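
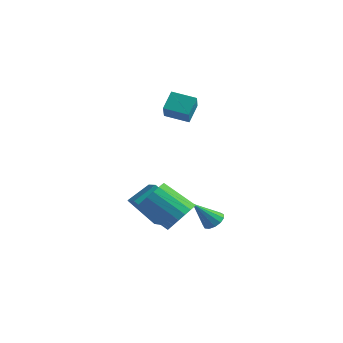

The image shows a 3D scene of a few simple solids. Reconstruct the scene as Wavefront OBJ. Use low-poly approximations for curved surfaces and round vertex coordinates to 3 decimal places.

v 1.88 -3.165 -3.037
v 2.481 -3.276 -2.323
v 1.021 -3.747 -1.169
v 0.42 -3.635 -1.883
v 2.375 -2.873 -2.293
v 0.915 -3.344 -1.138
v 2.17 -2.527 -2.41
v 0.71 -2.998 -1.256
v 1.909 -2.308 -2.652
v 0.449 -2.779 -1.497
v 1.641 -2.258 -2.97
v 0.181 -2.729 -1.815
v 1.421 -2.388 -3.301
v -0.039 -2.859 -2.146
v 1.292 -2.671 -3.58
v -0.168 -3.142 -2.425
v 1.279 -3.053 -3.751
v -0.181 -3.524 -2.597
v 1.385 -3.456 -3.782
v -0.075 -3.927 -2.627
v 1.59 -3.802 -3.664
v 0.13 -4.273 -2.51
v 1.851 -4.021 -3.423
v 0.391 -4.492 -2.268
v 2.119 -4.071 -3.105
v 0.659 -4.542 -1.95
v 2.339 -3.941 -2.774
v 0.879 -4.412 -1.619
v 2.468 -3.658 -2.495
v 1.008 -4.129 -1.34
v -3.335 1.942 0.471
v -3.474 2.74 1.301
v -2.187 2.466 0.16
v -2.326 3.264 0.99
v -2.714 1.116 1.37
v -2.853 1.914 2.2
v -1.566 1.64 1.059
v -1.705 2.438 1.889
v 1.566 -0.419 -4.364
v 2.129 -0.618 -4.24
v 0.994 -1.261 -3.116
v 2.088 -0.327 -4.062
v 1.881 -0.065 -3.981
v 1.574 0.085 -4.021
v 1.264 0.074 -4.17
v 1.051 -0.093 -4.38
v 1 -0.364 -4.586
v 1.13 -0.653 -4.721
v 1.398 -0.867 -4.743
v 1.719 -0.939 -4.644
v 1.992 -0.846 -4.457
v -1.174 -2.868 -2.988
v -0.798 -1.766 -2.228
v -2.155 -2.192 -3.482
v -1.779 -1.09 -2.723
v -0.041 -2.27 -4.417
v 0.335 -1.168 -3.658
v -1.022 -1.594 -4.912
v -0.646 -0.492 -4.152
f 2 1 5
f 2 5 3
f 3 5 6
f 3 6 4
f 5 1 7
f 5 7 6
f 6 7 8
f 6 8 4
f 7 1 9
f 7 9 8
f 8 9 10
f 8 10 4
f 9 1 11
f 9 11 10
f 10 11 12
f 10 12 4
f 11 1 13
f 11 13 12
f 12 13 14
f 12 14 4
f 13 1 15
f 13 15 14
f 14 15 16
f 14 16 4
f 15 1 17
f 15 17 16
f 16 17 18
f 16 18 4
f 17 1 19
f 17 19 18
f 18 19 20
f 18 20 4
f 19 1 21
f 19 21 20
f 20 21 22
f 20 22 4
f 21 1 23
f 21 23 22
f 22 23 24
f 22 24 4
f 23 1 25
f 23 25 24
f 24 25 26
f 24 26 4
f 25 1 27
f 25 27 26
f 26 27 28
f 26 28 4
f 27 1 29
f 27 29 28
f 28 29 30
f 28 30 4
f 29 1 2
f 29 2 30
f 30 2 3
f 30 3 4
f 32 34 31
f 35 32 31
f 31 34 33
f 33 35 31
f 32 38 34
f 36 32 35
f 36 38 32
f 34 38 33
f 37 35 33
f 33 38 37
f 37 36 35
f 38 36 37
f 40 39 42
f 40 42 41
f 42 39 43
f 42 43 41
f 43 39 44
f 43 44 41
f 44 39 45
f 44 45 41
f 45 39 46
f 45 46 41
f 46 39 47
f 46 47 41
f 47 39 48
f 47 48 41
f 48 39 49
f 48 49 41
f 49 39 50
f 49 50 41
f 50 39 51
f 50 51 41
f 51 39 40
f 51 40 41
f 53 55 52
f 56 53 52
f 52 55 54
f 54 56 52
f 53 59 55
f 57 53 56
f 57 59 53
f 55 59 54
f 58 56 54
f 54 59 58
f 58 57 56
f 59 57 58



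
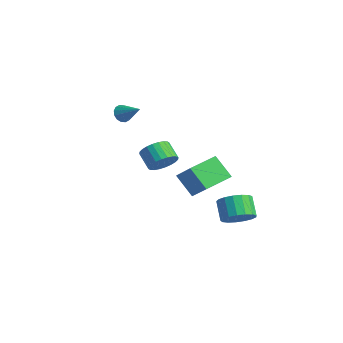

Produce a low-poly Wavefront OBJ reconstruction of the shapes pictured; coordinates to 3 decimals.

v 3.277 0.409 -2.488
v 3.958 0.378 -1.812
v 3.064 0.7 -0.896
v 2.383 0.731 -1.572
v 3.967 0.814 -1.957
v 3.072 1.136 -1.041
v 3.817 1.157 -2.224
v 2.923 1.479 -1.308
v 3.544 1.329 -2.551
v 2.65 1.651 -1.635
v 3.21 1.29 -2.864
v 2.315 1.612 -1.948
v 2.891 1.049 -3.09
v 1.997 1.371 -2.174
v 2.66 0.661 -3.179
v 1.766 0.984 -2.263
v 2.571 0.216 -3.109
v 1.677 0.538 -2.193
v 2.644 -0.185 -2.897
v 1.75 0.137 -1.981
v 2.861 -0.45 -2.592
v 1.967 -0.128 -1.676
v 3.174 -0.518 -2.262
v 2.28 -0.196 -1.346
v 3.511 -0.374 -1.984
v 2.617 -0.052 -1.068
v 3.794 -0.051 -1.822
v 2.899 0.272 -0.906
v -4.559 -1.955 2.522
v -4.346 -1.661 2.032
v -3.361 -1.565 3.278
v -4.516 -1.446 2.189
v -4.697 -1.367 2.436
v -4.841 -1.446 2.705
v -4.91 -1.661 2.926
v -4.885 -1.955 3.038
v -4.772 -2.249 3.012
v -4.603 -2.465 2.855
v -4.422 -2.543 2.608
v -4.278 -2.465 2.339
v -4.209 -2.249 2.118
v -4.234 -1.955 2.006
v 2.355 -1.884 -0.535
v 1.341 -2.216 0.604
v 2.118 -0.193 -0.252
v 1.104 -0.526 0.886
v 3.716 -1.894 0.674
v 2.702 -2.227 1.812
v 3.479 -0.204 0.956
v 2.465 -0.536 2.095
v 1.347 -2.99 1.764
v 1.783 -3.376 2.383
v 0.85 -3.356 3.054
v 0.413 -2.97 2.436
v 1.841 -3.057 2.453
v 0.907 -3.037 3.124
v 1.823 -2.728 2.418
v 0.889 -2.708 3.089
v 1.732 -2.438 2.283
v 0.799 -2.418 2.955
v 1.583 -2.233 2.07
v 0.65 -2.213 2.742
v 1.398 -2.143 1.81
v 0.465 -2.123 2.482
v 1.205 -2.182 1.543
v 0.272 -2.161 2.215
v 1.034 -2.344 1.31
v 0.1 -2.323 1.981
v 0.91 -2.604 1.146
v -0.023 -2.584 1.817
v 0.853 -2.923 1.076
v -0.081 -2.903 1.747
v 0.871 -3.252 1.111
v -0.063 -3.232 1.782
v 0.961 -3.542 1.245
v 0.028 -3.522 1.917
v 1.11 -3.747 1.458
v 0.177 -3.727 2.13
v 1.295 -3.837 1.718
v 0.362 -3.817 2.39
v 1.488 -3.799 1.985
v 0.555 -3.778 2.657
v 1.66 -3.637 2.219
v 0.726 -3.616 2.89
f 2 1 5
f 2 5 3
f 3 5 6
f 3 6 4
f 5 1 7
f 5 7 6
f 6 7 8
f 6 8 4
f 7 1 9
f 7 9 8
f 8 9 10
f 8 10 4
f 9 1 11
f 9 11 10
f 10 11 12
f 10 12 4
f 11 1 13
f 11 13 12
f 12 13 14
f 12 14 4
f 13 1 15
f 13 15 14
f 14 15 16
f 14 16 4
f 15 1 17
f 15 17 16
f 16 17 18
f 16 18 4
f 17 1 19
f 17 19 18
f 18 19 20
f 18 20 4
f 19 1 21
f 19 21 20
f 20 21 22
f 20 22 4
f 21 1 23
f 21 23 22
f 22 23 24
f 22 24 4
f 23 1 25
f 23 25 24
f 24 25 26
f 24 26 4
f 25 1 27
f 25 27 26
f 26 27 28
f 26 28 4
f 27 1 2
f 27 2 28
f 28 2 3
f 28 3 4
f 30 29 32
f 30 32 31
f 32 29 33
f 32 33 31
f 33 29 34
f 33 34 31
f 34 29 35
f 34 35 31
f 35 29 36
f 35 36 31
f 36 29 37
f 36 37 31
f 37 29 38
f 37 38 31
f 38 29 39
f 38 39 31
f 39 29 40
f 39 40 31
f 40 29 41
f 40 41 31
f 41 29 42
f 41 42 31
f 42 29 30
f 42 30 31
f 44 46 43
f 47 44 43
f 43 46 45
f 45 47 43
f 44 50 46
f 48 44 47
f 48 50 44
f 46 50 45
f 49 47 45
f 45 50 49
f 49 48 47
f 50 48 49
f 52 51 55
f 52 55 53
f 53 55 56
f 53 56 54
f 55 51 57
f 55 57 56
f 56 57 58
f 56 58 54
f 57 51 59
f 57 59 58
f 58 59 60
f 58 60 54
f 59 51 61
f 59 61 60
f 60 61 62
f 60 62 54
f 61 51 63
f 61 63 62
f 62 63 64
f 62 64 54
f 63 51 65
f 63 65 64
f 64 65 66
f 64 66 54
f 65 51 67
f 65 67 66
f 66 67 68
f 66 68 54
f 67 51 69
f 67 69 68
f 68 69 70
f 68 70 54
f 69 51 71
f 69 71 70
f 70 71 72
f 70 72 54
f 71 51 73
f 71 73 72
f 72 73 74
f 72 74 54
f 73 51 75
f 73 75 74
f 74 75 76
f 74 76 54
f 75 51 77
f 75 77 76
f 76 77 78
f 76 78 54
f 77 51 79
f 77 79 78
f 78 79 80
f 78 80 54
f 79 51 81
f 79 81 80
f 80 81 82
f 80 82 54
f 81 51 83
f 81 83 82
f 82 83 84
f 82 84 54
f 83 51 52
f 83 52 84
f 84 52 53
f 84 53 54



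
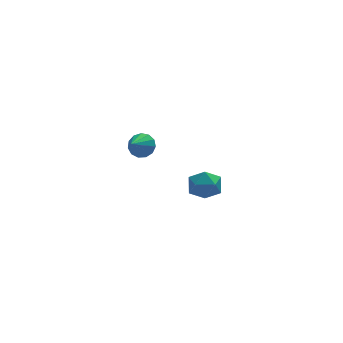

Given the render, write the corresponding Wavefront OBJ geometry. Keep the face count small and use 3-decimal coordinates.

v 1.974 2.616 -3.129
v 2.824 2.416 -3.128
v 1.716 1.524 -2.272
v 2.566 1.324 -2.271
v 2.288 2.05 -1.874
v 2.447 2.725 -2.404
v 2.093 1.215 -2.996
v 2.252 1.89 -3.526
v 2.897 1.551 -3.046
v 3.018 2.066 -2.352
v 1.522 1.874 -3.048
v 1.643 2.389 -2.354
v -1.392 -1.678 2.961
v -1.05 -2.157 2.767
v -1.988 -2.362 3.599
v -0.89 -2.031 3.051
v -0.89 -1.793 3.306
v -1.049 -1.518 3.452
v -1.317 -1.294 3.442
v -1.608 -1.192 3.279
v -1.831 -1.244 3.015
v -1.914 -1.434 2.733
v -1.832 -1.701 2.524
v -1.609 -1.961 2.454
v -1.318 -2.131 2.544
f 1 12 6
f 1 6 2
f 1 2 8
f 1 8 11
f 1 11 12
f 2 6 10
f 6 12 5
f 12 11 3
f 11 8 7
f 8 2 9
f 4 10 5
f 4 5 3
f 4 3 7
f 4 7 9
f 4 9 10
f 5 10 6
f 3 5 12
f 7 3 11
f 9 7 8
f 10 9 2
f 14 13 16
f 14 16 15
f 16 13 17
f 16 17 15
f 17 13 18
f 17 18 15
f 18 13 19
f 18 19 15
f 19 13 20
f 19 20 15
f 20 13 21
f 20 21 15
f 21 13 22
f 21 22 15
f 22 13 23
f 22 23 15
f 23 13 24
f 23 24 15
f 24 13 25
f 24 25 15
f 25 13 14
f 25 14 15



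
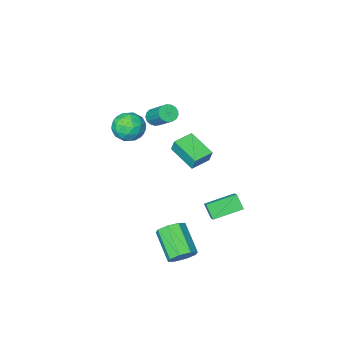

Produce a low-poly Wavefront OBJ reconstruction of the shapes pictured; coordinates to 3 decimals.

v 0.58 -1.605 2.658
v 0.832 -1.23 2.233
v 0.811 0.26 3.537
v 0.56 -0.115 3.962
v 0.539 -1.198 2.192
v 0.519 0.292 3.496
v 0.257 -1.259 2.258
v 0.236 0.231 3.561
v 0.048 -1.4 2.415
v 0.028 0.09 3.719
v -0.039 -1.587 2.628
v -0.059 -0.097 3.932
v 0.016 -1.779 2.848
v -0.004 -0.289 4.152
v 0.2 -1.931 3.025
v 0.18 -0.44 4.328
v 0.472 -2.008 3.117
v 0.451 -0.518 4.42
v 0.768 -1.993 3.104
v 0.747 -0.502 4.408
v 1.021 -1.889 2.99
v 1.001 -0.399 4.293
v 1.173 -1.72 2.799
v 1.153 -0.23 4.102
v 1.189 -1.525 2.576
v 1.169 -0.034 3.879
v 1.066 -1.348 2.372
v 1.046 0.142 3.675
v 2.435 4.758 -4.533
v 2.887 5.161 -3.867
v 2.678 3.405 -2.662
v 2.225 3.002 -3.327
v 2.208 5.269 -3.827
v 1.999 3.513 -2.622
v 1.662 5.078 -4.201
v 1.453 3.322 -2.995
v 1.568 4.699 -4.768
v 1.359 2.944 -3.563
v 1.982 4.355 -5.198
v 1.773 2.599 -3.993
v 2.661 4.247 -5.238
v 2.452 2.491 -4.033
v 3.207 4.438 -4.865
v 2.998 2.682 -3.659
v 3.301 4.816 -4.297
v 3.092 3.061 -3.092
v -2.069 2.907 -2.131
v -1.825 3.534 -1.663
v -2.144 3.576 -2.989
v -1.9 4.203 -2.521
v -0.26 2.537 -2.579
v -0.016 3.164 -2.111
v -0.335 3.206 -3.437
v -0.091 3.833 -2.969
v 1.676 -2.298 1.638
v 2.373 -3.153 1.668
v 0.607 -3.207 0.532
v 1.304 -4.062 0.562
v 0.719 -3.796 1.459
v 1.379 -3.234 2.143
v 1.601 -3.126 0.057
v 2.261 -2.564 0.741
v 2.327 -3.665 0.691
v 1.782 -4.079 1.557
v 1.198 -2.281 0.643
v 0.653 -2.695 1.509
v 2.118 -2.646 1.75
v 0.862 -3.714 0.45
v 0.518 -3.558 0.977
v 0.928 -4.061 0.995
v 1.534 -2.693 2.029
v 1.944 -3.196 2.047
v 0.972 -3.574 1.924
v 1.036 -3.164 0.153
v 1.446 -3.667 0.171
v 2.052 -2.299 1.205
v 2.462 -2.802 1.223
v 2.008 -2.786 0.276
v 2.501 -3.449 1.193
v 1.873 -3.984 0.543
v 2.047 -3.433 0.247
v 2.435 -3.103 0.648
v 2.18 -3.693 1.703
v 1.552 -4.227 1.052
v 1.208 -4.07 1.58
v 1.596 -3.74 1.982
v 2.153 -3.994 1.128
v 1.428 -2.133 1.148
v 0.8 -2.667 0.497
v 1.384 -2.62 0.218
v 1.772 -2.29 0.62
v 1.107 -2.376 1.657
v 0.479 -2.911 1.007
v 0.545 -3.257 1.552
v 0.933 -2.927 1.953
v 0.827 -2.366 1.072
v -2.064 -2.327 -0.945
v -2.065 -1.96 -0.026
v -2.44 -0.541 -1.66
v -2.441 -0.174 -0.74
v -0.739 -2.086 -1.04
v -0.74 -1.719 -0.12
v -1.115 -0.3 -1.754
v -1.116 0.067 -0.835
f 2 1 5
f 2 5 3
f 3 5 6
f 3 6 4
f 5 1 7
f 5 7 6
f 6 7 8
f 6 8 4
f 7 1 9
f 7 9 8
f 8 9 10
f 8 10 4
f 9 1 11
f 9 11 10
f 10 11 12
f 10 12 4
f 11 1 13
f 11 13 12
f 12 13 14
f 12 14 4
f 13 1 15
f 13 15 14
f 14 15 16
f 14 16 4
f 15 1 17
f 15 17 16
f 16 17 18
f 16 18 4
f 17 1 19
f 17 19 18
f 18 19 20
f 18 20 4
f 19 1 21
f 19 21 20
f 20 21 22
f 20 22 4
f 21 1 23
f 21 23 22
f 22 23 24
f 22 24 4
f 23 1 25
f 23 25 24
f 24 25 26
f 24 26 4
f 25 1 27
f 25 27 26
f 26 27 28
f 26 28 4
f 27 1 2
f 27 2 28
f 28 2 3
f 28 3 4
f 30 29 33
f 30 33 31
f 31 33 34
f 31 34 32
f 33 29 35
f 33 35 34
f 34 35 36
f 34 36 32
f 35 29 37
f 35 37 36
f 36 37 38
f 36 38 32
f 37 29 39
f 37 39 38
f 38 39 40
f 38 40 32
f 39 29 41
f 39 41 40
f 40 41 42
f 40 42 32
f 41 29 43
f 41 43 42
f 42 43 44
f 42 44 32
f 43 29 45
f 43 45 44
f 44 45 46
f 44 46 32
f 45 29 30
f 45 30 46
f 46 30 31
f 46 31 32
f 48 50 47
f 51 48 47
f 47 50 49
f 49 51 47
f 48 54 50
f 52 48 51
f 52 54 48
f 50 54 49
f 53 51 49
f 49 54 53
f 53 52 51
f 54 52 53
f 55 92 71
f 92 66 95
f 71 95 60
f 92 95 71
f 55 71 67
f 71 60 72
f 67 72 56
f 71 72 67
f 55 67 76
f 67 56 77
f 76 77 62
f 67 77 76
f 55 76 88
f 76 62 91
f 88 91 65
f 76 91 88
f 55 88 92
f 88 65 96
f 92 96 66
f 88 96 92
f 56 72 83
f 72 60 86
f 83 86 64
f 72 86 83
f 60 95 73
f 95 66 94
f 73 94 59
f 95 94 73
f 66 96 93
f 96 65 89
f 93 89 57
f 96 89 93
f 65 91 90
f 91 62 78
f 90 78 61
f 91 78 90
f 62 77 82
f 77 56 79
f 82 79 63
f 77 79 82
f 58 84 70
f 84 64 85
f 70 85 59
f 84 85 70
f 58 70 68
f 70 59 69
f 68 69 57
f 70 69 68
f 58 68 75
f 68 57 74
f 75 74 61
f 68 74 75
f 58 75 80
f 75 61 81
f 80 81 63
f 75 81 80
f 58 80 84
f 80 63 87
f 84 87 64
f 80 87 84
f 59 85 73
f 85 64 86
f 73 86 60
f 85 86 73
f 57 69 93
f 69 59 94
f 93 94 66
f 69 94 93
f 61 74 90
f 74 57 89
f 90 89 65
f 74 89 90
f 63 81 82
f 81 61 78
f 82 78 62
f 81 78 82
f 64 87 83
f 87 63 79
f 83 79 56
f 87 79 83
f 98 100 97
f 101 98 97
f 97 100 99
f 99 101 97
f 98 104 100
f 102 98 101
f 102 104 98
f 100 104 99
f 103 101 99
f 99 104 103
f 103 102 101
f 104 102 103



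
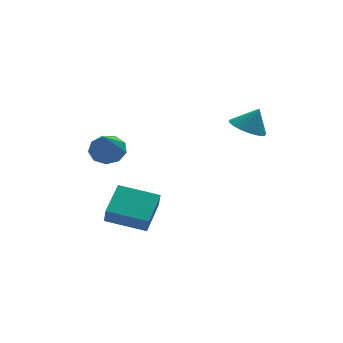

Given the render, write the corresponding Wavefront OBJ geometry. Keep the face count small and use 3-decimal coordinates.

v 2.878 -2.556 1.429
v 3.429 -1.969 1.127
v 3.402 -2.524 2.451
v 3.09 -1.734 1.294
v 2.694 -1.719 1.497
v 2.347 -1.928 1.681
v 2.142 -2.306 1.798
v 2.135 -2.751 1.816
v 2.326 -3.143 1.73
v 2.666 -3.379 1.563
v 3.062 -3.393 1.361
v 3.408 -3.184 1.176
v 3.613 -2.806 1.059
v 3.62 -2.361 1.041
v -2.531 -0.384 -0.06
v -2.035 0.057 0.422
v -2.989 -1.376 1.32
v -2.548 0.284 0.416
v -3.053 0.199 0.187
v -3.314 -0.159 -0.157
v -3.209 -0.622 -0.456
v -2.786 -0.973 -0.569
v -2.245 -1.049 -0.444
v -1.837 -0.813 -0.139
v -1.754 -0.377 0.203
v -1.246 -1.672 -4.593
v -1.293 -2.071 -3.744
v -2.83 -0.691 -4.22
v -2.877 -1.09 -3.37
v -0.283 -0.37 -3.93
v -0.33 -0.769 -3.08
v -1.867 0.611 -3.556
v -1.914 0.212 -2.707
f 2 1 4
f 2 4 3
f 4 1 5
f 4 5 3
f 5 1 6
f 5 6 3
f 6 1 7
f 6 7 3
f 7 1 8
f 7 8 3
f 8 1 9
f 8 9 3
f 9 1 10
f 9 10 3
f 10 1 11
f 10 11 3
f 11 1 12
f 11 12 3
f 12 1 13
f 12 13 3
f 13 1 14
f 13 14 3
f 14 1 2
f 14 2 3
f 16 15 18
f 16 18 17
f 18 15 19
f 18 19 17
f 19 15 20
f 19 20 17
f 20 15 21
f 20 21 17
f 21 15 22
f 21 22 17
f 22 15 23
f 22 23 17
f 23 15 24
f 23 24 17
f 24 15 25
f 24 25 17
f 25 15 16
f 25 16 17
f 27 29 26
f 30 27 26
f 26 29 28
f 28 30 26
f 27 33 29
f 31 27 30
f 31 33 27
f 29 33 28
f 32 30 28
f 28 33 32
f 32 31 30
f 33 31 32



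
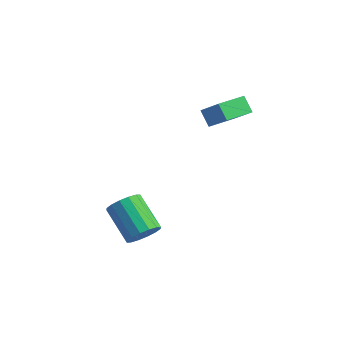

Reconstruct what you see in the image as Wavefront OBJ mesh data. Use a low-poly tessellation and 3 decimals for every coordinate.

v 2.922 2.095 3.087
v 2.252 2.269 3.863
v 3.178 3.709 2.947
v 2.508 3.883 3.723
v 4.112 1.997 4.137
v 3.442 2.171 4.913
v 4.368 3.611 3.997
v 3.698 3.785 4.773
v 2.72 -2.394 -2.372
v 3.286 -2.101 -1.695
v 1.566 -1.654 -0.45
v 1 -1.946 -1.128
v 3.196 -1.71 -1.96
v 1.476 -1.262 -0.715
v 2.979 -1.501 -2.335
v 1.258 -1.054 -1.091
v 2.692 -1.532 -2.721
v 0.972 -1.085 -1.476
v 2.413 -1.794 -3.013
v 0.692 -1.346 -1.768
v 2.216 -2.216 -3.133
v 0.495 -1.769 -1.889
v 2.154 -2.686 -3.05
v 0.434 -2.239 -1.805
v 2.244 -3.078 -2.785
v 0.524 -2.63 -1.54
v 2.462 -3.286 -2.409
v 0.741 -2.839 -1.165
v 2.748 -3.255 -2.024
v 1.028 -2.808 -0.779
v 3.028 -2.994 -1.732
v 1.307 -2.546 -0.487
v 3.225 -2.571 -1.611
v 1.504 -2.124 -0.367
f 2 4 1
f 5 2 1
f 1 4 3
f 3 5 1
f 2 8 4
f 6 2 5
f 6 8 2
f 4 8 3
f 7 5 3
f 3 8 7
f 7 6 5
f 8 6 7
f 10 9 13
f 10 13 11
f 11 13 14
f 11 14 12
f 13 9 15
f 13 15 14
f 14 15 16
f 14 16 12
f 15 9 17
f 15 17 16
f 16 17 18
f 16 18 12
f 17 9 19
f 17 19 18
f 18 19 20
f 18 20 12
f 19 9 21
f 19 21 20
f 20 21 22
f 20 22 12
f 21 9 23
f 21 23 22
f 22 23 24
f 22 24 12
f 23 9 25
f 23 25 24
f 24 25 26
f 24 26 12
f 25 9 27
f 25 27 26
f 26 27 28
f 26 28 12
f 27 9 29
f 27 29 28
f 28 29 30
f 28 30 12
f 29 9 31
f 29 31 30
f 30 31 32
f 30 32 12
f 31 9 33
f 31 33 32
f 32 33 34
f 32 34 12
f 33 9 10
f 33 10 34
f 34 10 11
f 34 11 12



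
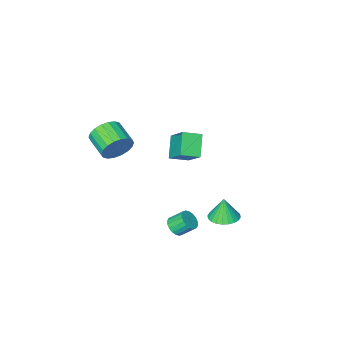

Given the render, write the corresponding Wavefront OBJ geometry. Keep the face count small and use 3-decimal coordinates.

v -2.766 -4.379 -0.365
v -2.597 -2.814 1.055
v -2.014 -3.415 -1.517
v -1.845 -1.85 -0.097
v -1.635 -4.83 -0.003
v -1.466 -3.265 1.417
v -0.883 -3.866 -1.155
v -0.714 -2.301 0.265
v 0.251 3.901 -0.572
v 1.186 3.985 -0.538
v 0.209 3.779 0.872
v 1.082 4.336 -0.512
v 0.851 4.62 -0.494
v 0.528 4.795 -0.489
v 0.164 4.834 -0.496
v -0.188 4.73 -0.515
v -0.472 4.501 -0.542
v -0.647 4.18 -0.574
v -0.685 3.816 -0.606
v -0.58 3.466 -0.632
v -0.349 3.181 -0.65
v -0.027 3.007 -0.655
v 0.338 2.968 -0.648
v 0.689 3.071 -0.629
v 0.974 3.301 -0.602
v 1.148 3.622 -0.57
v 3.766 -1.917 2.968
v 4.283 -2.206 2.101
v 4.23 -3.752 2.584
v 3.714 -3.463 3.452
v 4.628 -2.123 2.405
v 4.575 -3.668 2.888
v 4.803 -1.999 2.82
v 4.75 -3.544 3.303
v 4.772 -1.859 3.265
v 4.719 -3.404 3.748
v 4.542 -1.73 3.651
v 4.489 -3.276 4.134
v 4.159 -1.639 3.902
v 4.106 -3.184 4.385
v 3.697 -1.602 3.968
v 3.645 -3.148 4.451
v 3.25 -1.628 3.836
v 3.197 -3.174 4.319
v 2.905 -1.712 3.532
v 2.852 -3.257 4.015
v 2.73 -1.836 3.117
v 2.677 -3.381 3.6
v 2.761 -1.976 2.672
v 2.708 -3.521 3.155
v 2.991 -2.104 2.286
v 2.938 -3.65 2.769
v 3.374 -2.196 2.035
v 3.321 -3.741 2.518
v 3.835 -2.232 1.969
v 3.783 -3.778 2.452
v 3.008 3.121 -0.779
v 3.509 3.577 -0.719
v 2.913 4.135 0.018
v 2.412 3.679 -0.041
v 3.339 3.691 -0.943
v 2.744 4.25 -0.206
v 3.104 3.693 -1.134
v 2.509 4.251 -0.397
v 2.85 3.581 -1.254
v 2.255 4.139 -0.517
v 2.628 3.378 -1.28
v 2.032 3.936 -0.543
v 2.48 3.124 -1.207
v 1.884 3.682 -0.47
v 2.437 2.869 -1.049
v 1.841 3.428 -0.312
v 2.507 2.665 -0.838
v 1.911 3.223 -0.101
v 2.676 2.55 -0.614
v 2.081 3.109 0.123
v 2.911 2.549 -0.423
v 2.316 3.107 0.314
v 3.165 2.661 -0.303
v 2.57 3.219 0.434
v 3.388 2.864 -0.277
v 2.792 3.422 0.46
v 3.536 3.118 -0.35
v 2.94 3.676 0.387
v 3.579 3.372 -0.508
v 2.983 3.931 0.229
f 2 4 1
f 5 2 1
f 1 4 3
f 3 5 1
f 2 8 4
f 6 2 5
f 6 8 2
f 4 8 3
f 7 5 3
f 3 8 7
f 7 6 5
f 8 6 7
f 10 9 12
f 10 12 11
f 12 9 13
f 12 13 11
f 13 9 14
f 13 14 11
f 14 9 15
f 14 15 11
f 15 9 16
f 15 16 11
f 16 9 17
f 16 17 11
f 17 9 18
f 17 18 11
f 18 9 19
f 18 19 11
f 19 9 20
f 19 20 11
f 20 9 21
f 20 21 11
f 21 9 22
f 21 22 11
f 22 9 23
f 22 23 11
f 23 9 24
f 23 24 11
f 24 9 25
f 24 25 11
f 25 9 26
f 25 26 11
f 26 9 10
f 26 10 11
f 28 27 31
f 28 31 29
f 29 31 32
f 29 32 30
f 31 27 33
f 31 33 32
f 32 33 34
f 32 34 30
f 33 27 35
f 33 35 34
f 34 35 36
f 34 36 30
f 35 27 37
f 35 37 36
f 36 37 38
f 36 38 30
f 37 27 39
f 37 39 38
f 38 39 40
f 38 40 30
f 39 27 41
f 39 41 40
f 40 41 42
f 40 42 30
f 41 27 43
f 41 43 42
f 42 43 44
f 42 44 30
f 43 27 45
f 43 45 44
f 44 45 46
f 44 46 30
f 45 27 47
f 45 47 46
f 46 47 48
f 46 48 30
f 47 27 49
f 47 49 48
f 48 49 50
f 48 50 30
f 49 27 51
f 49 51 50
f 50 51 52
f 50 52 30
f 51 27 53
f 51 53 52
f 52 53 54
f 52 54 30
f 53 27 55
f 53 55 54
f 54 55 56
f 54 56 30
f 55 27 28
f 55 28 56
f 56 28 29
f 56 29 30
f 58 57 61
f 58 61 59
f 59 61 62
f 59 62 60
f 61 57 63
f 61 63 62
f 62 63 64
f 62 64 60
f 63 57 65
f 63 65 64
f 64 65 66
f 64 66 60
f 65 57 67
f 65 67 66
f 66 67 68
f 66 68 60
f 67 57 69
f 67 69 68
f 68 69 70
f 68 70 60
f 69 57 71
f 69 71 70
f 70 71 72
f 70 72 60
f 71 57 73
f 71 73 72
f 72 73 74
f 72 74 60
f 73 57 75
f 73 75 74
f 74 75 76
f 74 76 60
f 75 57 77
f 75 77 76
f 76 77 78
f 76 78 60
f 77 57 79
f 77 79 78
f 78 79 80
f 78 80 60
f 79 57 81
f 79 81 80
f 80 81 82
f 80 82 60
f 81 57 83
f 81 83 82
f 82 83 84
f 82 84 60
f 83 57 85
f 83 85 84
f 84 85 86
f 84 86 60
f 85 57 58
f 85 58 86
f 86 58 59
f 86 59 60



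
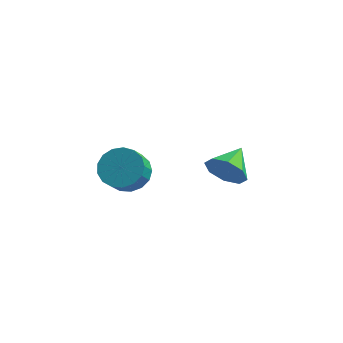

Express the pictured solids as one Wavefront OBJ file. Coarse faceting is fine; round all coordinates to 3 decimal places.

v 1.247 0.319 -0.124
v 1.793 0.502 -0.929
v 1.453 1.761 0.344
v 1.057 0.643 -1.04
v 0.432 0.594 -0.614
v 0.284 0.384 0.099
v 0.701 0.136 0.682
v 1.437 -0.005 0.792
v 2.062 0.043 0.366
v 2.209 0.253 -0.347
v -3.831 2.19 -3.085
v -3.006 1.661 -3.516
v -3.045 0.842 -2.586
v -3.869 1.37 -2.155
v -2.784 2.003 -3.206
v -2.823 1.184 -2.276
v -2.802 2.387 -2.868
v -2.84 1.568 -1.938
v -3.055 2.726 -2.58
v -3.093 1.907 -1.65
v -3.486 2.943 -2.408
v -3.524 2.123 -1.477
v -3.996 2.986 -2.39
v -4.034 2.167 -1.46
v -4.468 2.847 -2.532
v -4.507 2.028 -1.602
v -4.794 2.558 -2.8
v -4.833 1.739 -1.87
v -4.9 2.184 -3.134
v -4.938 1.365 -2.204
v -4.76 1.811 -3.457
v -4.799 0.992 -2.526
v -4.408 1.525 -3.694
v -4.446 0.706 -2.764
v -3.923 1.392 -3.792
v -3.962 0.572 -2.862
v -3.418 1.441 -3.728
v -3.456 0.621 -2.798
f 2 1 4
f 2 4 3
f 4 1 5
f 4 5 3
f 5 1 6
f 5 6 3
f 6 1 7
f 6 7 3
f 7 1 8
f 7 8 3
f 8 1 9
f 8 9 3
f 9 1 10
f 9 10 3
f 10 1 2
f 10 2 3
f 12 11 15
f 12 15 13
f 13 15 16
f 13 16 14
f 15 11 17
f 15 17 16
f 16 17 18
f 16 18 14
f 17 11 19
f 17 19 18
f 18 19 20
f 18 20 14
f 19 11 21
f 19 21 20
f 20 21 22
f 20 22 14
f 21 11 23
f 21 23 22
f 22 23 24
f 22 24 14
f 23 11 25
f 23 25 24
f 24 25 26
f 24 26 14
f 25 11 27
f 25 27 26
f 26 27 28
f 26 28 14
f 27 11 29
f 27 29 28
f 28 29 30
f 28 30 14
f 29 11 31
f 29 31 30
f 30 31 32
f 30 32 14
f 31 11 33
f 31 33 32
f 32 33 34
f 32 34 14
f 33 11 35
f 33 35 34
f 34 35 36
f 34 36 14
f 35 11 37
f 35 37 36
f 36 37 38
f 36 38 14
f 37 11 12
f 37 12 38
f 38 12 13
f 38 13 14



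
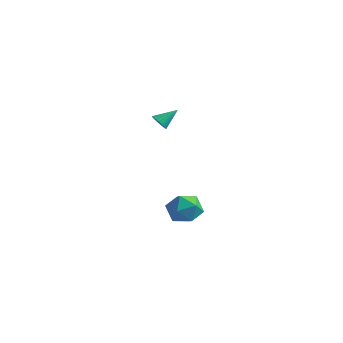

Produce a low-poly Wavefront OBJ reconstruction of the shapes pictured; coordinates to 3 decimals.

v 0.734 3.107 -2.851
v 1.265 3.028 -3.717
v -0.165 1.792 -3.283
v 0.366 1.713 -4.149
v 0.814 1.509 -3.256
v 1.37 2.322 -2.989
v -0.27 2.498 -4.011
v 0.286 3.311 -3.744
v 0.645 2.652 -4.434
v 1.315 2.041 -3.968
v -0.215 2.779 -3.032
v 0.455 2.168 -2.566
v 0.514 0.554 2.962
v 0.925 0.268 3.06
v 0.946 1.406 3.638
v 0.984 0.367 2.898
v 0.972 0.494 2.745
v 0.89 0.63 2.626
v 0.751 0.755 2.557
v 0.576 0.849 2.551
v 0.391 0.899 2.606
v 0.226 0.896 2.716
v 0.104 0.841 2.864
v 0.044 0.742 3.026
v 0.056 0.615 3.178
v 0.138 0.478 3.298
v 0.277 0.353 3.366
v 0.452 0.259 3.373
v 0.637 0.21 3.317
v 0.803 0.213 3.208
f 1 12 6
f 1 6 2
f 1 2 8
f 1 8 11
f 1 11 12
f 2 6 10
f 6 12 5
f 12 11 3
f 11 8 7
f 8 2 9
f 4 10 5
f 4 5 3
f 4 3 7
f 4 7 9
f 4 9 10
f 5 10 6
f 3 5 12
f 7 3 11
f 9 7 8
f 10 9 2
f 14 13 16
f 14 16 15
f 16 13 17
f 16 17 15
f 17 13 18
f 17 18 15
f 18 13 19
f 18 19 15
f 19 13 20
f 19 20 15
f 20 13 21
f 20 21 15
f 21 13 22
f 21 22 15
f 22 13 23
f 22 23 15
f 23 13 24
f 23 24 15
f 24 13 25
f 24 25 15
f 25 13 26
f 25 26 15
f 26 13 27
f 26 27 15
f 27 13 28
f 27 28 15
f 28 13 29
f 28 29 15
f 29 13 30
f 29 30 15
f 30 13 14
f 30 14 15



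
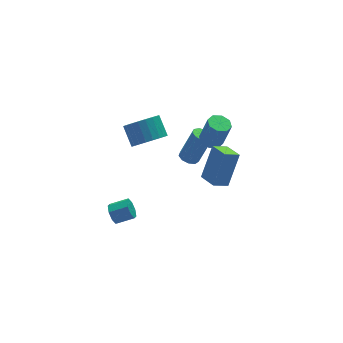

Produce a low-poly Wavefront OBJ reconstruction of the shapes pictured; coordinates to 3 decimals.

v 1.363 -4.214 1.206
v 0.577 -4.197 1.623
v 1.25 -3.202 0.949
v 0.464 -3.185 1.366
v 2.216 -3.715 2.794
v 1.43 -3.698 3.211
v 2.103 -2.703 2.537
v 1.317 -2.686 2.954
v 2.101 -1.093 1.518
v 2.692 -1.015 1.389
v 3.031 -1.229 2.813
v 2.439 -1.307 2.942
v 2.479 -0.615 1.499
v 2.818 -0.829 2.924
v 2.044 -0.495 1.621
v 2.383 -0.708 3.046
v 1.643 -0.725 1.682
v 1.982 -0.939 3.107
v 1.509 -1.171 1.647
v 1.848 -1.385 3.071
v 1.722 -1.571 1.536
v 2.061 -1.785 2.961
v 2.157 -1.692 1.414
v 2.496 -1.905 2.839
v 2.558 -1.461 1.353
v 2.897 -1.675 2.778
v -2.848 -0.259 -3.054
v -2.557 -0.076 -3.534
v -1.701 -0.417 -3.145
v -1.992 -0.601 -2.666
v -2.577 0.241 -3.212
v -1.721 -0.101 -2.823
v -2.756 0.264 -2.798
v -1.9 -0.077 -2.409
v -2.989 -0.019 -2.534
v -2.133 -0.36 -2.145
v -3.139 -0.443 -2.575
v -2.283 -0.784 -2.186
v -3.119 -0.759 -2.897
v -2.263 -1.101 -2.508
v -2.94 -0.783 -3.311
v -2.084 -1.124 -2.922
v -2.707 -0.5 -3.575
v -1.851 -0.841 -3.186
v 3.159 3.262 -4.78
v 3.563 3.624 -4.954
v 4.345 3.581 -3.234
v 3.941 3.218 -3.06
v 3.259 3.822 -4.811
v 4.041 3.779 -3.091
v 2.908 3.757 -4.653
v 3.69 3.714 -2.933
v 2.675 3.461 -4.555
v 3.457 3.418 -2.835
v 2.668 3.071 -4.562
v 3.45 3.028 -2.842
v 2.891 2.77 -4.671
v 3.673 2.727 -2.951
v 3.24 2.7 -4.831
v 4.022 2.656 -3.111
v 3.55 2.892 -4.967
v 4.332 2.848 -3.247
v 3.678 3.257 -5.016
v 4.46 3.214 -3.296
v 0.172 1.729 -0.349
v 0.787 1.252 0.211
v 0.804 2.214 1.01
v 0.188 2.691 0.449
v 1.022 1.436 -0.015
v 1.039 2.398 0.784
v 1.128 1.665 -0.292
v 1.145 2.626 0.507
v 1.087 1.903 -0.578
v 1.104 2.865 0.221
v 0.908 2.115 -0.83
v 0.925 3.077 -0.031
v 0.616 2.269 -1.008
v 0.633 3.23 -0.209
v 0.257 2.34 -1.086
v 0.274 3.301 -0.287
v -0.116 2.318 -1.051
v -0.099 3.279 -0.253
v -0.444 2.206 -0.91
v -0.427 3.168 -0.111
v -0.679 2.022 -0.684
v -0.662 2.984 0.115
v -0.785 1.794 -0.407
v -0.768 2.755 0.392
v -0.744 1.555 -0.121
v -0.727 2.517 0.678
v -0.565 1.343 0.131
v -0.548 2.305 0.93
v -0.273 1.19 0.309
v -0.256 2.151 1.108
v 0.086 1.119 0.387
v 0.103 2.08 1.186
v 0.459 1.141 0.353
v 0.476 2.102 1.151
f 2 4 1
f 5 2 1
f 1 4 3
f 3 5 1
f 2 8 4
f 6 2 5
f 6 8 2
f 4 8 3
f 7 5 3
f 3 8 7
f 7 6 5
f 8 6 7
f 10 9 13
f 10 13 11
f 11 13 14
f 11 14 12
f 13 9 15
f 13 15 14
f 14 15 16
f 14 16 12
f 15 9 17
f 15 17 16
f 16 17 18
f 16 18 12
f 17 9 19
f 17 19 18
f 18 19 20
f 18 20 12
f 19 9 21
f 19 21 20
f 20 21 22
f 20 22 12
f 21 9 23
f 21 23 22
f 22 23 24
f 22 24 12
f 23 9 25
f 23 25 24
f 24 25 26
f 24 26 12
f 25 9 10
f 25 10 26
f 26 10 11
f 26 11 12
f 28 27 31
f 28 31 29
f 29 31 32
f 29 32 30
f 31 27 33
f 31 33 32
f 32 33 34
f 32 34 30
f 33 27 35
f 33 35 34
f 34 35 36
f 34 36 30
f 35 27 37
f 35 37 36
f 36 37 38
f 36 38 30
f 37 27 39
f 37 39 38
f 38 39 40
f 38 40 30
f 39 27 41
f 39 41 40
f 40 41 42
f 40 42 30
f 41 27 43
f 41 43 42
f 42 43 44
f 42 44 30
f 43 27 28
f 43 28 44
f 44 28 29
f 44 29 30
f 46 45 49
f 46 49 47
f 47 49 50
f 47 50 48
f 49 45 51
f 49 51 50
f 50 51 52
f 50 52 48
f 51 45 53
f 51 53 52
f 52 53 54
f 52 54 48
f 53 45 55
f 53 55 54
f 54 55 56
f 54 56 48
f 55 45 57
f 55 57 56
f 56 57 58
f 56 58 48
f 57 45 59
f 57 59 58
f 58 59 60
f 58 60 48
f 59 45 61
f 59 61 60
f 60 61 62
f 60 62 48
f 61 45 63
f 61 63 62
f 62 63 64
f 62 64 48
f 63 45 46
f 63 46 64
f 64 46 47
f 64 47 48
f 66 65 69
f 66 69 67
f 67 69 70
f 67 70 68
f 69 65 71
f 69 71 70
f 70 71 72
f 70 72 68
f 71 65 73
f 71 73 72
f 72 73 74
f 72 74 68
f 73 65 75
f 73 75 74
f 74 75 76
f 74 76 68
f 75 65 77
f 75 77 76
f 76 77 78
f 76 78 68
f 77 65 79
f 77 79 78
f 78 79 80
f 78 80 68
f 79 65 81
f 79 81 80
f 80 81 82
f 80 82 68
f 81 65 83
f 81 83 82
f 82 83 84
f 82 84 68
f 83 65 85
f 83 85 84
f 84 85 86
f 84 86 68
f 85 65 87
f 85 87 86
f 86 87 88
f 86 88 68
f 87 65 89
f 87 89 88
f 88 89 90
f 88 90 68
f 89 65 91
f 89 91 90
f 90 91 92
f 90 92 68
f 91 65 93
f 91 93 92
f 92 93 94
f 92 94 68
f 93 65 95
f 93 95 94
f 94 95 96
f 94 96 68
f 95 65 97
f 95 97 96
f 96 97 98
f 96 98 68
f 97 65 66
f 97 66 98
f 98 66 67
f 98 67 68



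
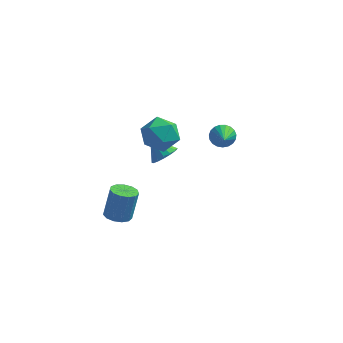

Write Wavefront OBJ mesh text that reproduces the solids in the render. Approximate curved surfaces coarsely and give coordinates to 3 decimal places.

v 0.227 3.167 -3.132
v 0.811 3.551 -2.744
v -0.627 3.533 -2.208
v 0.652 3.833 -3.002
v 0.378 3.936 -3.296
v 0.064 3.833 -3.545
v -0.206 3.552 -3.684
v -0.361 3.168 -3.675
v -0.358 2.784 -3.52
v -0.198 2.502 -3.262
v 0.075 2.399 -2.968
v 0.389 2.502 -2.719
v 0.66 2.783 -2.58
v 0.814 3.167 -2.589
v -0.376 -3.578 -2.044
v 0.157 -3.154 -2.246
v 0.389 -2.698 -0.677
v -0.144 -3.122 -0.476
v -0.176 -2.932 -2.261
v 0.056 -2.477 -0.693
v -0.572 -2.915 -2.208
v -0.34 -2.46 -0.639
v -0.906 -3.109 -2.102
v -0.674 -2.653 -0.534
v -1.071 -3.451 -1.979
v -0.84 -2.996 -0.41
v -1.016 -3.834 -1.876
v -0.785 -3.378 -0.307
v -0.758 -4.135 -1.826
v -0.526 -3.68 -0.257
v -0.378 -4.259 -1.846
v -0.146 -3.804 -0.277
v 0.002 -4.167 -1.929
v 0.234 -3.712 -0.36
v 0.263 -3.888 -2.049
v 0.494 -3.433 -0.48
v 0.32 -3.51 -2.167
v 0.552 -3.055 -0.598
v 3.736 0.835 1.15
v 4.369 1.048 1.204
v 4.104 -0.475 1.99
v 4.251 1.16 1.43
v 4.043 1.215 1.608
v 3.783 1.205 1.707
v 3.514 1.131 1.709
v 3.284 1.006 1.614
v 3.132 0.852 1.44
v 3.084 0.694 1.215
v 3.149 0.561 0.979
v 3.315 0.475 0.772
v 3.554 0.452 0.631
v 3.825 0.495 0.58
v 4.08 0.597 0.627
v 4.275 0.74 0.764
v 4.378 0.9 0.969
v -0.28 3.623 -1.26
v 0.573 3.17 -1.836
v -0.313 2.17 -0.164
v 0.54 1.717 -0.74
v 0.712 2.628 -0.103
v 0.733 3.526 -0.78
v -0.473 1.814 -1.22
v -0.452 2.712 -1.897
v 0.455 2.052 -1.811
v 1.187 2.555 -1.121
v -0.927 2.785 -0.879
v -0.195 3.288 -0.189
f 2 1 4
f 2 4 3
f 4 1 5
f 4 5 3
f 5 1 6
f 5 6 3
f 6 1 7
f 6 7 3
f 7 1 8
f 7 8 3
f 8 1 9
f 8 9 3
f 9 1 10
f 9 10 3
f 10 1 11
f 10 11 3
f 11 1 12
f 11 12 3
f 12 1 13
f 12 13 3
f 13 1 14
f 13 14 3
f 14 1 2
f 14 2 3
f 16 15 19
f 16 19 17
f 17 19 20
f 17 20 18
f 19 15 21
f 19 21 20
f 20 21 22
f 20 22 18
f 21 15 23
f 21 23 22
f 22 23 24
f 22 24 18
f 23 15 25
f 23 25 24
f 24 25 26
f 24 26 18
f 25 15 27
f 25 27 26
f 26 27 28
f 26 28 18
f 27 15 29
f 27 29 28
f 28 29 30
f 28 30 18
f 29 15 31
f 29 31 30
f 30 31 32
f 30 32 18
f 31 15 33
f 31 33 32
f 32 33 34
f 32 34 18
f 33 15 35
f 33 35 34
f 34 35 36
f 34 36 18
f 35 15 37
f 35 37 36
f 36 37 38
f 36 38 18
f 37 15 16
f 37 16 38
f 38 16 17
f 38 17 18
f 40 39 42
f 40 42 41
f 42 39 43
f 42 43 41
f 43 39 44
f 43 44 41
f 44 39 45
f 44 45 41
f 45 39 46
f 45 46 41
f 46 39 47
f 46 47 41
f 47 39 48
f 47 48 41
f 48 39 49
f 48 49 41
f 49 39 50
f 49 50 41
f 50 39 51
f 50 51 41
f 51 39 52
f 51 52 41
f 52 39 53
f 52 53 41
f 53 39 54
f 53 54 41
f 54 39 55
f 54 55 41
f 55 39 40
f 55 40 41
f 56 67 61
f 56 61 57
f 56 57 63
f 56 63 66
f 56 66 67
f 57 61 65
f 61 67 60
f 67 66 58
f 66 63 62
f 63 57 64
f 59 65 60
f 59 60 58
f 59 58 62
f 59 62 64
f 59 64 65
f 60 65 61
f 58 60 67
f 62 58 66
f 64 62 63
f 65 64 57



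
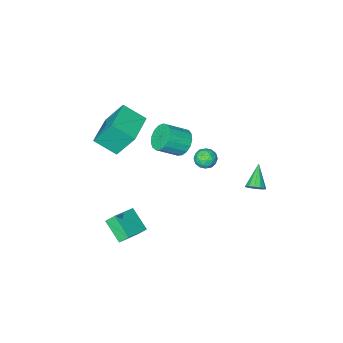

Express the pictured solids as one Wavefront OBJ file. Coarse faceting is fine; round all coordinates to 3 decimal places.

v 1.189 -1.041 3.85
v 2.014 -2.116 4.701
v 2.781 0.187 3.858
v 3.606 -0.889 4.709
v 1.854 -1.891 2.131
v 2.679 -2.967 2.982
v 3.446 -0.664 2.139
v 4.271 -1.739 2.99
v 2.607 0.961 -4.104
v 2.645 -0.366 -3.211
v 4.136 1.43 -3.471
v 4.174 0.103 -2.579
v 2.986 0.557 -4.721
v 3.024 -0.77 -3.829
v 4.515 1.026 -4.089
v 4.553 -0.301 -3.196
v -0.705 -0.277 1.164
v -0.348 -0.737 0.464
v 0.841 -1.143 1.337
v 0.485 -0.683 2.036
v -0.181 -0.337 0.422
v 1.008 -0.743 1.295
v -0.133 0.077 0.55
v 1.056 -0.33 1.422
v -0.217 0.409 0.818
v 0.973 0.003 1.691
v -0.412 0.585 1.166
v 0.777 0.178 2.039
v -0.674 0.563 1.513
v 0.515 0.157 2.386
v -0.943 0.349 1.78
v 0.246 -0.058 2.653
v -1.158 -0.009 1.906
v 0.031 -0.415 2.779
v -1.268 -0.428 1.862
v -0.079 -0.834 2.734
v -1.25 -0.812 1.658
v -0.061 -1.218 2.53
v -1.107 -1.074 1.34
v 0.083 -1.48 2.213
v -0.871 -1.153 0.983
v 0.318 -1.559 1.855
v -0.597 -1.031 0.666
v 0.592 -1.438 1.539
v -3.196 3.357 -1.561
v -2.937 3.621 -1.076
v -4.104 2.443 -0.579
v -3.212 3.811 -1.154
v -3.483 3.857 -1.361
v -3.663 3.744 -1.631
v -3.694 3.509 -1.88
v -3.568 3.225 -2.027
v -3.323 2.983 -2.026
v -3.039 2.86 -1.878
v -2.804 2.895 -1.629
v -2.694 3.076 -1.359
v -2.744 3.347 -1.153
v -1.421 1.968 1.597
v -1.186 2.272 1.007
v -0.454 1.368 1.673
v -0.219 1.672 1.083
v -0.287 2.052 1.672
v -0.884 2.423 1.626
v -0.756 1.217 1.054
v -1.353 1.588 1.008
v -0.775 1.808 0.672
v -0.485 2.324 1.054
v -1.155 1.316 1.626
v -0.865 1.832 2.008
v -1.388 2.173 1.295
v -0.252 1.467 1.385
v -0.292 1.691 1.731
v -0.153 1.87 1.384
v -1.211 2.261 1.659
v -1.072 2.44 1.312
v -0.544 2.311 1.703
v -0.568 1.2 1.368
v -0.429 1.379 1.021
v -1.487 1.77 1.296
v -1.348 1.949 0.949
v -1.096 1.329 0.977
v -1.008 2.079 0.751
v -0.44 1.726 0.796
v -0.756 1.459 0.779
v -1.107 1.677 0.752
v -0.838 2.382 0.976
v -0.27 2.03 1.02
v -0.309 2.253 1.367
v -0.66 2.471 1.339
v -0.596 2.11 0.779
v -1.37 1.61 1.66
v -0.802 1.258 1.704
v -0.98 1.169 1.341
v -1.331 1.387 1.313
v -1.2 1.914 1.884
v -0.632 1.561 1.929
v -0.533 1.963 1.928
v -0.884 2.181 1.901
v -1.044 1.53 1.901
f 2 4 1
f 5 2 1
f 1 4 3
f 3 5 1
f 2 8 4
f 6 2 5
f 6 8 2
f 4 8 3
f 7 5 3
f 3 8 7
f 7 6 5
f 8 6 7
f 10 12 9
f 13 10 9
f 9 12 11
f 11 13 9
f 10 16 12
f 14 10 13
f 14 16 10
f 12 16 11
f 15 13 11
f 11 16 15
f 15 14 13
f 16 14 15
f 18 17 21
f 18 21 19
f 19 21 22
f 19 22 20
f 21 17 23
f 21 23 22
f 22 23 24
f 22 24 20
f 23 17 25
f 23 25 24
f 24 25 26
f 24 26 20
f 25 17 27
f 25 27 26
f 26 27 28
f 26 28 20
f 27 17 29
f 27 29 28
f 28 29 30
f 28 30 20
f 29 17 31
f 29 31 30
f 30 31 32
f 30 32 20
f 31 17 33
f 31 33 32
f 32 33 34
f 32 34 20
f 33 17 35
f 33 35 34
f 34 35 36
f 34 36 20
f 35 17 37
f 35 37 36
f 36 37 38
f 36 38 20
f 37 17 39
f 37 39 38
f 38 39 40
f 38 40 20
f 39 17 41
f 39 41 40
f 40 41 42
f 40 42 20
f 41 17 43
f 41 43 42
f 42 43 44
f 42 44 20
f 43 17 18
f 43 18 44
f 44 18 19
f 44 19 20
f 46 45 48
f 46 48 47
f 48 45 49
f 48 49 47
f 49 45 50
f 49 50 47
f 50 45 51
f 50 51 47
f 51 45 52
f 51 52 47
f 52 45 53
f 52 53 47
f 53 45 54
f 53 54 47
f 54 45 55
f 54 55 47
f 55 45 56
f 55 56 47
f 56 45 57
f 56 57 47
f 57 45 46
f 57 46 47
f 58 95 74
f 95 69 98
f 74 98 63
f 95 98 74
f 58 74 70
f 74 63 75
f 70 75 59
f 74 75 70
f 58 70 79
f 70 59 80
f 79 80 65
f 70 80 79
f 58 79 91
f 79 65 94
f 91 94 68
f 79 94 91
f 58 91 95
f 91 68 99
f 95 99 69
f 91 99 95
f 59 75 86
f 75 63 89
f 86 89 67
f 75 89 86
f 63 98 76
f 98 69 97
f 76 97 62
f 98 97 76
f 69 99 96
f 99 68 92
f 96 92 60
f 99 92 96
f 68 94 93
f 94 65 81
f 93 81 64
f 94 81 93
f 65 80 85
f 80 59 82
f 85 82 66
f 80 82 85
f 61 87 73
f 87 67 88
f 73 88 62
f 87 88 73
f 61 73 71
f 73 62 72
f 71 72 60
f 73 72 71
f 61 71 78
f 71 60 77
f 78 77 64
f 71 77 78
f 61 78 83
f 78 64 84
f 83 84 66
f 78 84 83
f 61 83 87
f 83 66 90
f 87 90 67
f 83 90 87
f 62 88 76
f 88 67 89
f 76 89 63
f 88 89 76
f 60 72 96
f 72 62 97
f 96 97 69
f 72 97 96
f 64 77 93
f 77 60 92
f 93 92 68
f 77 92 93
f 66 84 85
f 84 64 81
f 85 81 65
f 84 81 85
f 67 90 86
f 90 66 82
f 86 82 59
f 90 82 86



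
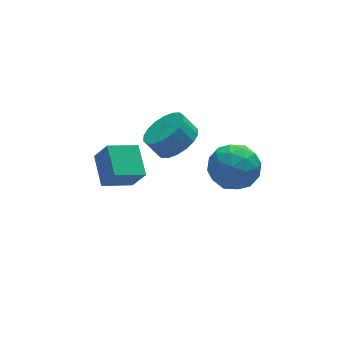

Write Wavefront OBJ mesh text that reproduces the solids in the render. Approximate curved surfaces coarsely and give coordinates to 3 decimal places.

v -2.472 2.285 -0.732
v -3.931 2.307 -0.182
v -2.212 3.8 -0.105
v -3.672 3.822 0.445
v -2.048 1.738 0.415
v -3.508 1.76 0.965
v -1.789 3.253 1.042
v -3.248 3.275 1.592
v -0.811 1.082 2.967
v 0.119 1.068 3.535
v -0.379 1.484 4.361
v -1.309 1.498 3.793
v 0.129 1.504 3.322
v -0.369 1.919 4.148
v -0.047 1.856 3.039
v -0.545 2.272 3.864
v -0.374 2.055 2.741
v -0.872 2.47 3.567
v -0.788 2.061 2.488
v -1.286 2.477 3.314
v -1.207 1.874 2.33
v -1.705 2.289 3.156
v -1.547 1.529 2.299
v -2.045 1.945 3.124
v -1.741 1.096 2.399
v -2.239 1.512 3.225
v -1.751 0.661 2.612
v -2.249 1.076 3.438
v -1.575 0.308 2.896
v -2.073 0.724 3.721
v -1.248 0.11 3.193
v -1.746 0.525 4.019
v -0.834 0.103 3.446
v -1.332 0.519 4.272
v -0.415 0.291 3.604
v -0.913 0.706 4.43
v -0.075 0.635 3.636
v -0.573 1.051 4.461
v -0.725 -1.833 3.765
v 0.259 -1.268 3.377
v 0.381 -3.212 4.563
v 1.365 -2.647 4.175
v 0.697 -2.159 5.043
v 0.014 -1.307 4.549
v 0.626 -3.173 3.391
v -0.057 -2.321 2.897
v 1.094 -2.097 3.145
v 1.138 -1.47 4.166
v -0.498 -3.01 3.774
v -0.454 -2.383 4.795
v -0.33 -1.43 3.501
v 0.97 -3.05 4.439
v 0.578 -2.764 4.949
v 1.156 -2.432 4.721
v -0.474 -1.452 4.19
v 0.104 -1.121 3.962
v 0.362 -1.644 4.941
v 0.536 -3.359 3.978
v 1.114 -3.028 3.75
v -0.516 -2.048 3.219
v 0.062 -1.716 2.991
v 0.278 -2.836 2.999
v 0.739 -1.585 3.136
v 1.389 -2.395 3.606
v 0.955 -2.704 3.145
v 0.553 -2.203 2.855
v 0.764 -1.216 3.737
v 1.415 -2.027 4.206
v 1.022 -1.74 4.716
v 0.62 -1.239 4.426
v 1.255 -1.703 3.601
v -0.775 -2.453 3.734
v -0.124 -3.264 4.203
v 0.02 -3.241 3.514
v -0.382 -2.74 3.224
v -0.749 -2.085 4.334
v -0.099 -2.895 4.804
v 0.087 -2.277 5.085
v -0.315 -1.776 4.795
v -0.615 -2.777 4.339
f 2 4 1
f 5 2 1
f 1 4 3
f 3 5 1
f 2 8 4
f 6 2 5
f 6 8 2
f 4 8 3
f 7 5 3
f 3 8 7
f 7 6 5
f 8 6 7
f 10 9 13
f 10 13 11
f 11 13 14
f 11 14 12
f 13 9 15
f 13 15 14
f 14 15 16
f 14 16 12
f 15 9 17
f 15 17 16
f 16 17 18
f 16 18 12
f 17 9 19
f 17 19 18
f 18 19 20
f 18 20 12
f 19 9 21
f 19 21 20
f 20 21 22
f 20 22 12
f 21 9 23
f 21 23 22
f 22 23 24
f 22 24 12
f 23 9 25
f 23 25 24
f 24 25 26
f 24 26 12
f 25 9 27
f 25 27 26
f 26 27 28
f 26 28 12
f 27 9 29
f 27 29 28
f 28 29 30
f 28 30 12
f 29 9 31
f 29 31 30
f 30 31 32
f 30 32 12
f 31 9 33
f 31 33 32
f 32 33 34
f 32 34 12
f 33 9 35
f 33 35 34
f 34 35 36
f 34 36 12
f 35 9 37
f 35 37 36
f 36 37 38
f 36 38 12
f 37 9 10
f 37 10 38
f 38 10 11
f 38 11 12
f 39 76 55
f 76 50 79
f 55 79 44
f 76 79 55
f 39 55 51
f 55 44 56
f 51 56 40
f 55 56 51
f 39 51 60
f 51 40 61
f 60 61 46
f 51 61 60
f 39 60 72
f 60 46 75
f 72 75 49
f 60 75 72
f 39 72 76
f 72 49 80
f 76 80 50
f 72 80 76
f 40 56 67
f 56 44 70
f 67 70 48
f 56 70 67
f 44 79 57
f 79 50 78
f 57 78 43
f 79 78 57
f 50 80 77
f 80 49 73
f 77 73 41
f 80 73 77
f 49 75 74
f 75 46 62
f 74 62 45
f 75 62 74
f 46 61 66
f 61 40 63
f 66 63 47
f 61 63 66
f 42 68 54
f 68 48 69
f 54 69 43
f 68 69 54
f 42 54 52
f 54 43 53
f 52 53 41
f 54 53 52
f 42 52 59
f 52 41 58
f 59 58 45
f 52 58 59
f 42 59 64
f 59 45 65
f 64 65 47
f 59 65 64
f 42 64 68
f 64 47 71
f 68 71 48
f 64 71 68
f 43 69 57
f 69 48 70
f 57 70 44
f 69 70 57
f 41 53 77
f 53 43 78
f 77 78 50
f 53 78 77
f 45 58 74
f 58 41 73
f 74 73 49
f 58 73 74
f 47 65 66
f 65 45 62
f 66 62 46
f 65 62 66
f 48 71 67
f 71 47 63
f 67 63 40
f 71 63 67



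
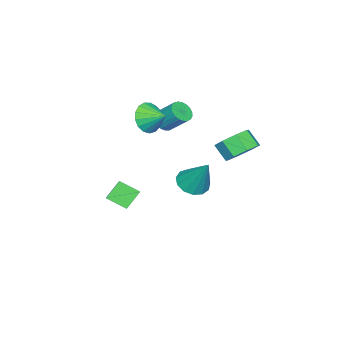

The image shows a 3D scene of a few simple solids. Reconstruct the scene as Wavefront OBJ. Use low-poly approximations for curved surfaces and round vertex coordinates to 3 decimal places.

v -1.896 4.023 -1.369
v -1.111 3.507 -1.648
v -1.32 2.78 -0.891
v -2.104 3.297 -0.611
v -0.948 4.012 -1.118
v -1.157 3.286 -0.361
v -1.341 4.524 -0.735
v -1.549 3.798 0.022
v -2.058 4.743 -0.723
v -2.267 4.016 0.034
v -2.68 4.54 -1.089
v -2.889 3.813 -0.332
v -2.843 4.034 -1.619
v -3.052 3.308 -0.862
v -2.451 3.522 -2.002
v -2.659 2.796 -1.245
v -1.733 3.304 -2.014
v -1.942 2.577 -1.257
v -1.157 -0.764 0.109
v -0.724 -0.456 -0.679
v -1.023 0.284 0.591
v -1.163 -0.366 -0.753
v -1.601 -0.367 -0.631
v -1.937 -0.459 -0.338
v -2.094 -0.62 0.056
v -2.037 -0.814 0.463
v -1.778 -0.997 0.789
v -1.376 -1.126 0.96
v -0.924 -1.172 0.935
v -0.526 -1.125 0.721
v -0.272 -0.994 0.367
v -0.22 -0.811 -0.046
v -0.384 -0.617 -0.423
v -1.299 1.632 -3.836
v -0.588 2.022 -4.227
v -0.901 2.688 -2.064
v -0.985 2.325 -4.318
v -1.482 2.407 -4.256
v -1.92 2.243 -4.06
v -2.161 1.886 -3.794
v -2.128 1.448 -3.54
v -1.832 1.069 -3.38
v -1.366 0.868 -3.365
v -0.879 0.91 -3.5
v -0.525 1.182 -3.741
v -0.417 1.596 -4.012
v 3.187 0.501 -3.508
v 3.394 -0.475 -2.978
v 2.412 0.773 -2.704
v 2.618 -0.203 -2.174
v 4.382 1.243 -2.606
v 4.588 0.267 -2.076
v 3.606 1.515 -1.802
v 3.813 0.539 -1.272
v -2.721 -0.797 -0.908
v -2.061 -0.807 -0.924
v -2.019 0.246 0.071
v -2.679 0.257 0.088
v -2.12 -0.622 -1.118
v -2.078 0.432 -0.123
v -2.283 -0.467 -1.275
v -2.241 0.587 -0.28
v -2.522 -0.369 -1.369
v -2.48 0.685 -0.374
v -2.795 -0.345 -1.383
v -2.753 0.709 -0.388
v -3.055 -0.399 -1.315
v -3.013 0.655 -0.32
v -3.257 -0.522 -1.176
v -3.216 0.532 -0.181
v -3.367 -0.692 -0.991
v -3.325 0.361 0.004
v -3.365 -0.881 -0.792
v -3.323 0.173 0.203
v -3.252 -1.055 -0.612
v -3.21 -0.001 0.383
v -3.047 -1.184 -0.484
v -3.005 -0.13 0.511
v -2.785 -1.247 -0.429
v -2.743 -0.193 0.566
v -2.513 -1.231 -0.457
v -2.471 -0.178 0.539
v -2.276 -1.141 -0.562
v -2.234 -0.087 0.433
v -2.116 -0.991 -0.728
v -2.075 0.063 0.268
f 2 1 5
f 2 5 3
f 3 5 6
f 3 6 4
f 5 1 7
f 5 7 6
f 6 7 8
f 6 8 4
f 7 1 9
f 7 9 8
f 8 9 10
f 8 10 4
f 9 1 11
f 9 11 10
f 10 11 12
f 10 12 4
f 11 1 13
f 11 13 12
f 12 13 14
f 12 14 4
f 13 1 15
f 13 15 14
f 14 15 16
f 14 16 4
f 15 1 17
f 15 17 16
f 16 17 18
f 16 18 4
f 17 1 2
f 17 2 18
f 18 2 3
f 18 3 4
f 20 19 22
f 20 22 21
f 22 19 23
f 22 23 21
f 23 19 24
f 23 24 21
f 24 19 25
f 24 25 21
f 25 19 26
f 25 26 21
f 26 19 27
f 26 27 21
f 27 19 28
f 27 28 21
f 28 19 29
f 28 29 21
f 29 19 30
f 29 30 21
f 30 19 31
f 30 31 21
f 31 19 32
f 31 32 21
f 32 19 33
f 32 33 21
f 33 19 20
f 33 20 21
f 35 34 37
f 35 37 36
f 37 34 38
f 37 38 36
f 38 34 39
f 38 39 36
f 39 34 40
f 39 40 36
f 40 34 41
f 40 41 36
f 41 34 42
f 41 42 36
f 42 34 43
f 42 43 36
f 43 34 44
f 43 44 36
f 44 34 45
f 44 45 36
f 45 34 46
f 45 46 36
f 46 34 35
f 46 35 36
f 48 50 47
f 51 48 47
f 47 50 49
f 49 51 47
f 48 54 50
f 52 48 51
f 52 54 48
f 50 54 49
f 53 51 49
f 49 54 53
f 53 52 51
f 54 52 53
f 56 55 59
f 56 59 57
f 57 59 60
f 57 60 58
f 59 55 61
f 59 61 60
f 60 61 62
f 60 62 58
f 61 55 63
f 61 63 62
f 62 63 64
f 62 64 58
f 63 55 65
f 63 65 64
f 64 65 66
f 64 66 58
f 65 55 67
f 65 67 66
f 66 67 68
f 66 68 58
f 67 55 69
f 67 69 68
f 68 69 70
f 68 70 58
f 69 55 71
f 69 71 70
f 70 71 72
f 70 72 58
f 71 55 73
f 71 73 72
f 72 73 74
f 72 74 58
f 73 55 75
f 73 75 74
f 74 75 76
f 74 76 58
f 75 55 77
f 75 77 76
f 76 77 78
f 76 78 58
f 77 55 79
f 77 79 78
f 78 79 80
f 78 80 58
f 79 55 81
f 79 81 80
f 80 81 82
f 80 82 58
f 81 55 83
f 81 83 82
f 82 83 84
f 82 84 58
f 83 55 85
f 83 85 84
f 84 85 86
f 84 86 58
f 85 55 56
f 85 56 86
f 86 56 57
f 86 57 58



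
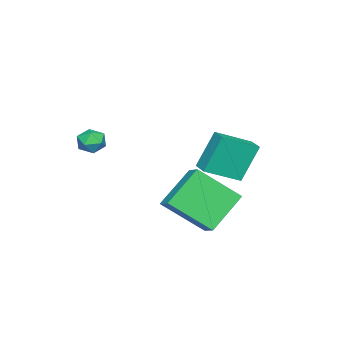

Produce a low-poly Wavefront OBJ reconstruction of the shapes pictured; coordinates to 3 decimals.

v 2.753 -0.703 -0.883
v 3.328 -0.935 -1.085
v 2.732 -1.425 -0.115
v 3.307 -1.657 -0.317
v 3.273 -1.068 -0.041
v 3.286 -0.621 -0.515
v 2.774 -1.739 -0.685
v 2.787 -1.292 -1.159
v 3.341 -1.575 -0.963
v 3.649 -1.161 -0.565
v 2.411 -1.199 -0.635
v 2.719 -0.785 -0.237
v 3.799 2.086 -3.02
v 2.351 2.628 -1.735
v 3.14 3.639 -4.416
v 1.692 4.181 -3.131
v 4.368 2.679 -2.629
v 2.92 3.221 -1.344
v 3.709 4.232 -4.025
v 2.261 4.774 -2.74
v -0.391 1.673 -2.731
v -1.011 2.194 -1.012
v -1.465 2.826 -3.468
v -2.085 3.347 -1.749
v 0.225 2.273 -2.691
v -0.395 2.794 -0.972
v -0.849 3.426 -3.428
v -1.469 3.947 -1.709
f 1 12 6
f 1 6 2
f 1 2 8
f 1 8 11
f 1 11 12
f 2 6 10
f 6 12 5
f 12 11 3
f 11 8 7
f 8 2 9
f 4 10 5
f 4 5 3
f 4 3 7
f 4 7 9
f 4 9 10
f 5 10 6
f 3 5 12
f 7 3 11
f 9 7 8
f 10 9 2
f 14 16 13
f 17 14 13
f 13 16 15
f 15 17 13
f 14 20 16
f 18 14 17
f 18 20 14
f 16 20 15
f 19 17 15
f 15 20 19
f 19 18 17
f 20 18 19
f 22 24 21
f 25 22 21
f 21 24 23
f 23 25 21
f 22 28 24
f 26 22 25
f 26 28 22
f 24 28 23
f 27 25 23
f 23 28 27
f 27 26 25
f 28 26 27



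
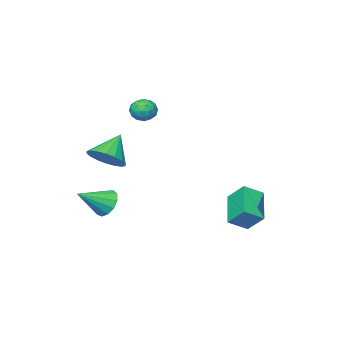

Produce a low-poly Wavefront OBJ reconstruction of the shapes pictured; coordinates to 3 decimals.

v 2.147 -3.004 0.644
v 2.658 -2.362 1.266
v 1.013 -3.296 1.876
v 2.359 -2.084 1.057
v 2.018 -1.989 0.766
v 1.702 -2.095 0.451
v 1.475 -2.38 0.174
v 1.38 -2.789 -0.01
v 1.438 -3.241 -0.065
v 1.635 -3.645 0.021
v 1.934 -3.923 0.23
v 2.276 -4.018 0.521
v 2.591 -3.913 0.836
v 2.819 -3.627 1.113
v 2.913 -3.218 1.297
v 2.856 -2.766 1.352
v -2.504 1.877 -3.747
v -3.643 0.632 -2.749
v -2.694 2.802 -2.81
v -3.833 1.557 -1.813
v -1.567 1.483 -3.167
v -2.706 0.238 -2.17
v -1.757 2.408 -2.231
v -2.896 1.163 -1.233
v 2.04 -3.143 -2.368
v 2.511 -2.908 -3.048
v 3.52 -3.517 -1.472
v 2.449 -2.509 -2.78
v 2.257 -2.311 -2.381
v 1.997 -2.378 -1.978
v 1.75 -2.688 -1.698
v 1.595 -3.142 -1.632
v 1.581 -3.597 -1.799
v 1.713 -3.907 -2.146
v 1.949 -3.976 -2.564
v 2.213 -3.779 -2.92
v 2.423 -3.381 -3.1
v -0.158 -2.041 3.194
v 0.385 -1.876 3.646
v 0.055 -3.184 3.354
v 0.598 -3.019 3.806
v -0.089 -2.89 4.002
v -0.22 -2.183 3.902
v 0.66 -2.877 3.098
v 0.529 -2.17 2.998
v 0.891 -2.393 3.587
v 0.428 -2.401 4.145
v 0.012 -2.659 2.855
v -0.451 -2.667 3.413
v 0.095 -1.858 3.406
v 0.345 -3.202 3.594
v -0.058 -3.126 3.709
v 0.261 -3.029 3.975
v -0.261 -2.039 3.556
v 0.058 -1.942 3.822
v -0.22 -2.538 4.031
v 0.382 -3.118 3.178
v 0.701 -3.021 3.444
v 0.179 -2.031 3.025
v 0.498 -1.934 3.291
v 0.66 -2.522 2.969
v 0.711 -2.065 3.637
v 0.836 -2.737 3.731
v 0.873 -2.653 3.314
v 0.796 -2.238 3.256
v 0.439 -2.069 3.965
v 0.564 -2.741 4.059
v 0.161 -2.665 4.174
v 0.083 -2.25 4.116
v 0.736 -2.373 3.93
v -0.124 -2.319 2.941
v 0.001 -2.991 3.035
v 0.357 -2.81 2.884
v 0.279 -2.395 2.826
v -0.396 -2.323 3.269
v -0.271 -2.995 3.363
v -0.356 -2.822 3.744
v -0.433 -2.407 3.686
v -0.296 -2.687 3.07
f 2 1 4
f 2 4 3
f 4 1 5
f 4 5 3
f 5 1 6
f 5 6 3
f 6 1 7
f 6 7 3
f 7 1 8
f 7 8 3
f 8 1 9
f 8 9 3
f 9 1 10
f 9 10 3
f 10 1 11
f 10 11 3
f 11 1 12
f 11 12 3
f 12 1 13
f 12 13 3
f 13 1 14
f 13 14 3
f 14 1 15
f 14 15 3
f 15 1 16
f 15 16 3
f 16 1 2
f 16 2 3
f 18 20 17
f 21 18 17
f 17 20 19
f 19 21 17
f 18 24 20
f 22 18 21
f 22 24 18
f 20 24 19
f 23 21 19
f 19 24 23
f 23 22 21
f 24 22 23
f 26 25 28
f 26 28 27
f 28 25 29
f 28 29 27
f 29 25 30
f 29 30 27
f 30 25 31
f 30 31 27
f 31 25 32
f 31 32 27
f 32 25 33
f 32 33 27
f 33 25 34
f 33 34 27
f 34 25 35
f 34 35 27
f 35 25 36
f 35 36 27
f 36 25 37
f 36 37 27
f 37 25 26
f 37 26 27
f 38 75 54
f 75 49 78
f 54 78 43
f 75 78 54
f 38 54 50
f 54 43 55
f 50 55 39
f 54 55 50
f 38 50 59
f 50 39 60
f 59 60 45
f 50 60 59
f 38 59 71
f 59 45 74
f 71 74 48
f 59 74 71
f 38 71 75
f 71 48 79
f 75 79 49
f 71 79 75
f 39 55 66
f 55 43 69
f 66 69 47
f 55 69 66
f 43 78 56
f 78 49 77
f 56 77 42
f 78 77 56
f 49 79 76
f 79 48 72
f 76 72 40
f 79 72 76
f 48 74 73
f 74 45 61
f 73 61 44
f 74 61 73
f 45 60 65
f 60 39 62
f 65 62 46
f 60 62 65
f 41 67 53
f 67 47 68
f 53 68 42
f 67 68 53
f 41 53 51
f 53 42 52
f 51 52 40
f 53 52 51
f 41 51 58
f 51 40 57
f 58 57 44
f 51 57 58
f 41 58 63
f 58 44 64
f 63 64 46
f 58 64 63
f 41 63 67
f 63 46 70
f 67 70 47
f 63 70 67
f 42 68 56
f 68 47 69
f 56 69 43
f 68 69 56
f 40 52 76
f 52 42 77
f 76 77 49
f 52 77 76
f 44 57 73
f 57 40 72
f 73 72 48
f 57 72 73
f 46 64 65
f 64 44 61
f 65 61 45
f 64 61 65
f 47 70 66
f 70 46 62
f 66 62 39
f 70 62 66



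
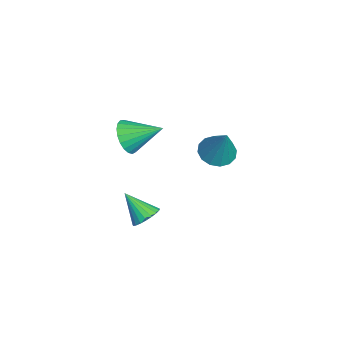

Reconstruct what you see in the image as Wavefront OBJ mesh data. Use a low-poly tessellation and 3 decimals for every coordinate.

v 1.464 1.034 1.966
v 2.254 0.66 1.647
v 2.396 1.406 3.834
v 2.285 1.128 1.538
v 2.096 1.57 1.544
v 1.739 1.87 1.663
v 1.307 1.945 1.863
v 0.918 1.776 2.091
v 0.675 1.409 2.285
v 0.644 0.941 2.394
v 0.832 0.498 2.388
v 1.19 0.199 2.269
v 1.622 0.123 2.069
v 2.011 0.292 1.841
v -0.874 -3.081 1.234
v -0.572 -3.576 2.06
v -0.506 -1.399 2.106
v -0.214 -3.542 1.843
v 0.03 -3.428 1.521
v 0.118 -3.254 1.149
v 0.034 -3.05 0.792
v -0.207 -2.851 0.511
v -0.563 -2.692 0.354
v -0.973 -2.601 0.35
v -1.366 -2.592 0.499
v -1.673 -2.668 0.775
v -1.843 -2.815 1.13
v -1.844 -3.008 1.503
v -1.678 -3.214 1.829
v -1.373 -3.397 2.052
v -0.982 -3.525 2.134
v 0.669 -2.247 -3.498
v 1.216 -1.985 -2.976
v -0.029 -3.253 -2.262
v 0.971 -1.765 -2.935
v 0.673 -1.628 -2.992
v 0.375 -1.597 -3.136
v 0.127 -1.679 -3.342
v -0.026 -1.86 -3.576
v -0.06 -2.107 -3.796
v 0.033 -2.378 -3.965
v 0.236 -2.627 -4.052
v 0.513 -2.81 -4.044
v 0.818 -2.896 -3.942
v 1.097 -2.869 -3.763
v 1.302 -2.735 -3.537
v 1.398 -2.516 -3.306
v 1.367 -2.251 -3.107
f 2 1 4
f 2 4 3
f 4 1 5
f 4 5 3
f 5 1 6
f 5 6 3
f 6 1 7
f 6 7 3
f 7 1 8
f 7 8 3
f 8 1 9
f 8 9 3
f 9 1 10
f 9 10 3
f 10 1 11
f 10 11 3
f 11 1 12
f 11 12 3
f 12 1 13
f 12 13 3
f 13 1 14
f 13 14 3
f 14 1 2
f 14 2 3
f 16 15 18
f 16 18 17
f 18 15 19
f 18 19 17
f 19 15 20
f 19 20 17
f 20 15 21
f 20 21 17
f 21 15 22
f 21 22 17
f 22 15 23
f 22 23 17
f 23 15 24
f 23 24 17
f 24 15 25
f 24 25 17
f 25 15 26
f 25 26 17
f 26 15 27
f 26 27 17
f 27 15 28
f 27 28 17
f 28 15 29
f 28 29 17
f 29 15 30
f 29 30 17
f 30 15 31
f 30 31 17
f 31 15 16
f 31 16 17
f 33 32 35
f 33 35 34
f 35 32 36
f 35 36 34
f 36 32 37
f 36 37 34
f 37 32 38
f 37 38 34
f 38 32 39
f 38 39 34
f 39 32 40
f 39 40 34
f 40 32 41
f 40 41 34
f 41 32 42
f 41 42 34
f 42 32 43
f 42 43 34
f 43 32 44
f 43 44 34
f 44 32 45
f 44 45 34
f 45 32 46
f 45 46 34
f 46 32 47
f 46 47 34
f 47 32 48
f 47 48 34
f 48 32 33
f 48 33 34



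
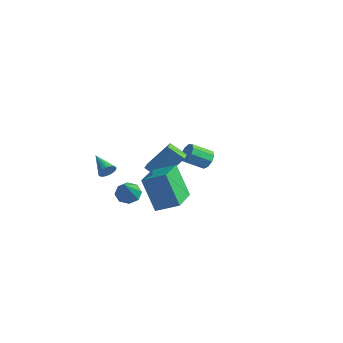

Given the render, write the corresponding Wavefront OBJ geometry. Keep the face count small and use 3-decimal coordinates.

v -0.27 -1.937 0.874
v 0.501 -0.93 2.407
v -0.749 -1.243 0.658
v 0.022 -0.236 2.191
v 0.618 -1.544 0.169
v 1.389 -0.537 1.702
v 0.139 -0.85 -0.047
v 0.91 0.157 1.486
v -2.43 -2.648 -0.053
v -2.286 -2.893 0.418
v -3.71 -2.312 0.513
v -2.218 -2.692 0.452
v -2.182 -2.485 0.41
v -2.184 -2.303 0.297
v -2.223 -2.173 0.131
v -2.294 -2.115 -0.063
v -2.386 -2.139 -0.256
v -2.484 -2.24 -0.418
v -2.574 -2.403 -0.524
v -2.642 -2.604 -0.559
v -2.677 -2.811 -0.516
v -2.675 -2.994 -0.404
v -2.636 -3.124 -0.237
v -2.565 -3.181 -0.043
v -2.474 -3.157 0.15
v -2.376 -3.056 0.311
v 3.177 -4.609 0.375
v 2.182 -4.618 2.281
v 2.183 -2.796 -0.135
v 1.188 -2.805 1.771
v 4.232 -3.875 0.929
v 3.237 -3.884 2.835
v 3.238 -2.062 0.419
v 2.243 -2.071 2.325
v -1.188 4.075 -1.672
v -0.73 3.612 -1.83
v -1.454 2.642 -1.086
v -1.912 3.105 -0.928
v -0.612 3.822 -1.44
v -1.336 2.853 -0.697
v -0.764 4.151 -1.159
v -1.488 3.182 -0.416
v -1.114 4.444 -1.118
v -1.838 3.475 -0.374
v -1.498 4.564 -1.336
v -2.222 3.595 -0.592
v -1.738 4.455 -1.711
v -2.462 3.486 -0.968
v -1.72 4.168 -2.068
v -2.444 3.199 -1.324
v -1.453 3.838 -2.239
v -2.177 2.868 -1.496
v -1.062 3.618 -2.145
v -1.786 2.648 -1.402
v -0.191 -3.265 -0.48
v 0.336 -2.754 -0.391
v 0.551 -4.295 1.04
v -0.129 -2.641 -0.088
v -0.63 -2.894 -0.014
v -0.874 -3.364 -0.213
v -0.719 -3.777 -0.569
v -0.254 -3.89 -0.872
v 0.247 -3.637 -0.946
v 0.492 -3.167 -0.747
f 2 4 1
f 5 2 1
f 1 4 3
f 3 5 1
f 2 8 4
f 6 2 5
f 6 8 2
f 4 8 3
f 7 5 3
f 3 8 7
f 7 6 5
f 8 6 7
f 10 9 12
f 10 12 11
f 12 9 13
f 12 13 11
f 13 9 14
f 13 14 11
f 14 9 15
f 14 15 11
f 15 9 16
f 15 16 11
f 16 9 17
f 16 17 11
f 17 9 18
f 17 18 11
f 18 9 19
f 18 19 11
f 19 9 20
f 19 20 11
f 20 9 21
f 20 21 11
f 21 9 22
f 21 22 11
f 22 9 23
f 22 23 11
f 23 9 24
f 23 24 11
f 24 9 25
f 24 25 11
f 25 9 26
f 25 26 11
f 26 9 10
f 26 10 11
f 28 30 27
f 31 28 27
f 27 30 29
f 29 31 27
f 28 34 30
f 32 28 31
f 32 34 28
f 30 34 29
f 33 31 29
f 29 34 33
f 33 32 31
f 34 32 33
f 36 35 39
f 36 39 37
f 37 39 40
f 37 40 38
f 39 35 41
f 39 41 40
f 40 41 42
f 40 42 38
f 41 35 43
f 41 43 42
f 42 43 44
f 42 44 38
f 43 35 45
f 43 45 44
f 44 45 46
f 44 46 38
f 45 35 47
f 45 47 46
f 46 47 48
f 46 48 38
f 47 35 49
f 47 49 48
f 48 49 50
f 48 50 38
f 49 35 51
f 49 51 50
f 50 51 52
f 50 52 38
f 51 35 53
f 51 53 52
f 52 53 54
f 52 54 38
f 53 35 36
f 53 36 54
f 54 36 37
f 54 37 38
f 56 55 58
f 56 58 57
f 58 55 59
f 58 59 57
f 59 55 60
f 59 60 57
f 60 55 61
f 60 61 57
f 61 55 62
f 61 62 57
f 62 55 63
f 62 63 57
f 63 55 64
f 63 64 57
f 64 55 56
f 64 56 57



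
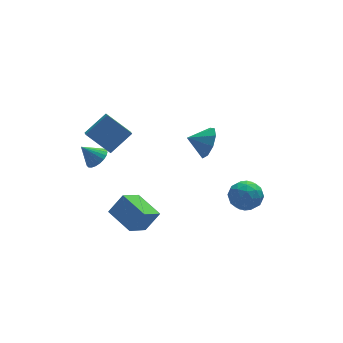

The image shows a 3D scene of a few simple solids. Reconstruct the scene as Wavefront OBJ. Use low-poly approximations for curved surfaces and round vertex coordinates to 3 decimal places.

v 2.859 -1.806 -2.143
v 3.43 -1.093 -2.642
v 3.83 -3.027 -2.778
v 4.401 -2.314 -3.277
v 4.44 -2.379 -2.239
v 3.84 -1.624 -1.846
v 3.42 -2.496 -3.574
v 2.82 -1.741 -3.181
v 3.776 -1.519 -3.526
v 4.407 -1.447 -2.701
v 2.853 -2.673 -2.719
v 3.484 -2.601 -1.894
v 3.059 -1.342 -2.337
v 4.201 -2.778 -3.083
v 4.224 -2.816 -2.473
v 4.559 -2.397 -2.766
v 3.3 -1.654 -1.869
v 3.636 -1.235 -2.162
v 4.23 -1.991 -1.925
v 3.624 -2.885 -3.258
v 3.96 -2.466 -3.551
v 2.701 -1.723 -2.654
v 3.036 -1.304 -2.947
v 3.03 -2.129 -3.495
v 3.598 -1.174 -3.15
v 4.169 -1.891 -3.523
v 3.592 -1.998 -3.697
v 3.24 -1.555 -3.467
v 3.969 -1.131 -2.665
v 4.54 -1.849 -3.038
v 4.563 -1.887 -2.428
v 4.21 -1.443 -2.197
v 4.173 -1.382 -3.185
v 2.72 -2.271 -2.382
v 3.291 -2.989 -2.755
v 3.05 -2.677 -3.223
v 2.697 -2.233 -2.992
v 3.091 -2.229 -1.897
v 3.662 -2.946 -2.27
v 4.02 -2.565 -1.953
v 3.668 -2.122 -1.723
v 3.087 -2.738 -2.235
v -2.704 -4.142 -2.167
v -3.769 -4.847 -1.343
v -3.391 -2.575 -1.714
v -4.456 -3.28 -0.89
v -1.884 -4.1 -1.07
v -2.949 -4.805 -0.246
v -2.571 -2.533 -0.617
v -3.636 -3.238 0.207
v 2.005 -0.333 0.834
v 2.298 -0.822 1.728
v 0.915 -0.087 1.326
v 2.472 -0.118 1.761
v 2.427 0.485 1.361
v 2.184 0.705 0.714
v 1.858 0.44 0.123
v 1.6 -0.187 -0.135
v 1.531 -0.882 0.061
v 1.684 -1.32 0.618
v 1.987 -1.296 1.276
v -3.29 0.191 0.893
v -4.408 1.056 2.039
v -3.169 0.883 0.489
v -4.287 1.747 1.635
v -1.973 0.553 1.905
v -3.091 1.417 3.051
v -1.852 1.244 1.501
v -2.97 2.109 2.647
v -3.452 2.433 -1.25
v -2.916 2.875 -0.917
v -4.268 2.687 -0.27
v -3.071 3.086 -1.102
v -3.292 3.184 -1.312
v -3.541 3.152 -1.511
v -3.774 2.996 -1.665
v -3.952 2.742 -1.747
v -4.043 2.435 -1.743
v -4.032 2.128 -1.654
v -3.92 1.873 -1.495
v -3.728 1.715 -1.293
v -3.487 1.682 -1.084
v -3.241 1.778 -0.904
v -3.031 1.987 -0.783
v -2.894 2.274 -0.743
v -2.853 2.588 -0.791
f 1 38 17
f 38 12 41
f 17 41 6
f 38 41 17
f 1 17 13
f 17 6 18
f 13 18 2
f 17 18 13
f 1 13 22
f 13 2 23
f 22 23 8
f 13 23 22
f 1 22 34
f 22 8 37
f 34 37 11
f 22 37 34
f 1 34 38
f 34 11 42
f 38 42 12
f 34 42 38
f 2 18 29
f 18 6 32
f 29 32 10
f 18 32 29
f 6 41 19
f 41 12 40
f 19 40 5
f 41 40 19
f 12 42 39
f 42 11 35
f 39 35 3
f 42 35 39
f 11 37 36
f 37 8 24
f 36 24 7
f 37 24 36
f 8 23 28
f 23 2 25
f 28 25 9
f 23 25 28
f 4 30 16
f 30 10 31
f 16 31 5
f 30 31 16
f 4 16 14
f 16 5 15
f 14 15 3
f 16 15 14
f 4 14 21
f 14 3 20
f 21 20 7
f 14 20 21
f 4 21 26
f 21 7 27
f 26 27 9
f 21 27 26
f 4 26 30
f 26 9 33
f 30 33 10
f 26 33 30
f 5 31 19
f 31 10 32
f 19 32 6
f 31 32 19
f 3 15 39
f 15 5 40
f 39 40 12
f 15 40 39
f 7 20 36
f 20 3 35
f 36 35 11
f 20 35 36
f 9 27 28
f 27 7 24
f 28 24 8
f 27 24 28
f 10 33 29
f 33 9 25
f 29 25 2
f 33 25 29
f 44 46 43
f 47 44 43
f 43 46 45
f 45 47 43
f 44 50 46
f 48 44 47
f 48 50 44
f 46 50 45
f 49 47 45
f 45 50 49
f 49 48 47
f 50 48 49
f 52 51 54
f 52 54 53
f 54 51 55
f 54 55 53
f 55 51 56
f 55 56 53
f 56 51 57
f 56 57 53
f 57 51 58
f 57 58 53
f 58 51 59
f 58 59 53
f 59 51 60
f 59 60 53
f 60 51 61
f 60 61 53
f 61 51 52
f 61 52 53
f 63 65 62
f 66 63 62
f 62 65 64
f 64 66 62
f 63 69 65
f 67 63 66
f 67 69 63
f 65 69 64
f 68 66 64
f 64 69 68
f 68 67 66
f 69 67 68
f 71 70 73
f 71 73 72
f 73 70 74
f 73 74 72
f 74 70 75
f 74 75 72
f 75 70 76
f 75 76 72
f 76 70 77
f 76 77 72
f 77 70 78
f 77 78 72
f 78 70 79
f 78 79 72
f 79 70 80
f 79 80 72
f 80 70 81
f 80 81 72
f 81 70 82
f 81 82 72
f 82 70 83
f 82 83 72
f 83 70 84
f 83 84 72
f 84 70 85
f 84 85 72
f 85 70 86
f 85 86 72
f 86 70 71
f 86 71 72

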